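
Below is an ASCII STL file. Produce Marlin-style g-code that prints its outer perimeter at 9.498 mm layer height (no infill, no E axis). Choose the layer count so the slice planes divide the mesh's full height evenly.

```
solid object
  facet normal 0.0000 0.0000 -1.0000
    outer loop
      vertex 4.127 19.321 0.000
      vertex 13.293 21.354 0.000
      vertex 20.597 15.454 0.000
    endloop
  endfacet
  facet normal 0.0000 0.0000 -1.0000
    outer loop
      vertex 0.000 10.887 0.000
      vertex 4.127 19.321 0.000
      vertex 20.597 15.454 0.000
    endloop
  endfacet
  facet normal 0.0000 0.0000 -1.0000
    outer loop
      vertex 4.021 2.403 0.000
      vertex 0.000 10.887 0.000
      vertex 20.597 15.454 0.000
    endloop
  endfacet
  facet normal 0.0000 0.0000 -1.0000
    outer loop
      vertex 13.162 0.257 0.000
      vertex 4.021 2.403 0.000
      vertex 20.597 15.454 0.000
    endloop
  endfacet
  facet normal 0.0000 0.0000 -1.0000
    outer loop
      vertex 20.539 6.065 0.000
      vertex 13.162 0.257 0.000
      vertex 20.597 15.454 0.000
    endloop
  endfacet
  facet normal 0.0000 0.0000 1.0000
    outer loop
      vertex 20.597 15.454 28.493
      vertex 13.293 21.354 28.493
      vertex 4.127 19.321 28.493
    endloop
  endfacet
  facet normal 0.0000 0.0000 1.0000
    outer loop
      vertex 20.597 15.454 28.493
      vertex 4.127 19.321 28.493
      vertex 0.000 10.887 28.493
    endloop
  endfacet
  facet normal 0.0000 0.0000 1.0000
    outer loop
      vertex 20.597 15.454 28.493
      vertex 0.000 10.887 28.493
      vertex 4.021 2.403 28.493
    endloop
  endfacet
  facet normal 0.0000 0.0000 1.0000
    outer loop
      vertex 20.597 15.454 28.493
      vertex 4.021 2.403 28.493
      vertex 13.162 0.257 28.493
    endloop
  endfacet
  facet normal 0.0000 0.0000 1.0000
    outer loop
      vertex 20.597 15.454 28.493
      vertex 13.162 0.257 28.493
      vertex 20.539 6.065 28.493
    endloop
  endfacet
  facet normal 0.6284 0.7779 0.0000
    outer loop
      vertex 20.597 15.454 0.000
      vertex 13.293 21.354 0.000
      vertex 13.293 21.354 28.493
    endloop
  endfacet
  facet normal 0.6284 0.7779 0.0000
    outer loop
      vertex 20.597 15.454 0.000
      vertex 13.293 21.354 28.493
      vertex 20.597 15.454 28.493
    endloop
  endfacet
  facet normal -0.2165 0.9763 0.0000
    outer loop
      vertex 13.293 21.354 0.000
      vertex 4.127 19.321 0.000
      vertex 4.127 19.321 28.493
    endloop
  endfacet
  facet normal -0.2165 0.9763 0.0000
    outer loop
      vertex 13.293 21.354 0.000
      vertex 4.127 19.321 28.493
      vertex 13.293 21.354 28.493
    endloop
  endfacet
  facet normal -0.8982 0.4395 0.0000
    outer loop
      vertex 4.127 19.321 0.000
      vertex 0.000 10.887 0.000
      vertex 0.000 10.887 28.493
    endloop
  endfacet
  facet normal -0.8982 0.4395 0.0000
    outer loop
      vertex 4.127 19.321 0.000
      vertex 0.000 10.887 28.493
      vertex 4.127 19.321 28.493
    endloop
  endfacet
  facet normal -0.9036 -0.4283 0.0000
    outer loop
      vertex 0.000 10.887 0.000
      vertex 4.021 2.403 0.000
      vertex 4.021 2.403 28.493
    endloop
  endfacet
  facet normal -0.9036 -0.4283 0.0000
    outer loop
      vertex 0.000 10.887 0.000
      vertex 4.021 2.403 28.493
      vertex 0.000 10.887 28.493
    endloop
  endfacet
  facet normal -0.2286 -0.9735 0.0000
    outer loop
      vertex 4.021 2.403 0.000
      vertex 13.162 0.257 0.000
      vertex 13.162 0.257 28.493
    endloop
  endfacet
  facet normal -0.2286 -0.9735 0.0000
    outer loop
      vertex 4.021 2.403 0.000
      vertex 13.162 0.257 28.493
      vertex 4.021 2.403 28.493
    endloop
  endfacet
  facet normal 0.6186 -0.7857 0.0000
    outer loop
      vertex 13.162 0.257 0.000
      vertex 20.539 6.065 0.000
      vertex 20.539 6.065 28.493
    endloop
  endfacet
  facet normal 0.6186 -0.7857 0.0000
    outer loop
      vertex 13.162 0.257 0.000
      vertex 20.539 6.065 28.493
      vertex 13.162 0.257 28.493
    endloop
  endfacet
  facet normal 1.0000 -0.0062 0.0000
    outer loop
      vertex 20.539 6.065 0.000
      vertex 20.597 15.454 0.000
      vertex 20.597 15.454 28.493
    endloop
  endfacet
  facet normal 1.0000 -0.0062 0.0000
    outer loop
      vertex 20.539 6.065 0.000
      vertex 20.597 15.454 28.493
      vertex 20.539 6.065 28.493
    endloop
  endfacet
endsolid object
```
; perimeter-only toolpath
G21 ; units = mm
G90 ; absolute positioning
G28 ; home
; layer 1
G0 Z9.498
G0 X20.597 Y15.454
G1 X13.293 Y21.354
G1 X4.127 Y19.321
G1 X0.000 Y10.887
G1 X4.021 Y2.403
G1 X13.162 Y0.257
G1 X20.539 Y6.065
G1 X20.597 Y15.454
; layer 2
G0 Z18.995
G0 X20.597 Y15.454
G1 X13.293 Y21.354
G1 X4.127 Y19.321
G1 X0.000 Y10.887
G1 X4.021 Y2.403
G1 X13.162 Y0.257
G1 X20.539 Y6.065
G1 X20.597 Y15.454
; layer 3
G0 Z28.493
G0 X20.597 Y15.454
G1 X13.293 Y21.354
G1 X4.127 Y19.321
G1 X0.000 Y10.887
G1 X4.021 Y2.403
G1 X13.162 Y0.257
G1 X20.539 Y6.065
G1 X20.597 Y15.454
M2 ; end

The solid is a regular 7-sided prism (a cylinder approximated with 7 flat sides), circumscribed radius ≈ 10.8 mm, height ≈ 28.5 mm. Slicing at Δz = 9.498 mm — 3 equal slices spanning the solid's height, so layer i sits at z = i·h/3 — gives 3 non-empty perimeters. Each is a 7-segment closed polygon; G0 lifts to the layer z and rapids to the start vertex, then G1 traces the edges.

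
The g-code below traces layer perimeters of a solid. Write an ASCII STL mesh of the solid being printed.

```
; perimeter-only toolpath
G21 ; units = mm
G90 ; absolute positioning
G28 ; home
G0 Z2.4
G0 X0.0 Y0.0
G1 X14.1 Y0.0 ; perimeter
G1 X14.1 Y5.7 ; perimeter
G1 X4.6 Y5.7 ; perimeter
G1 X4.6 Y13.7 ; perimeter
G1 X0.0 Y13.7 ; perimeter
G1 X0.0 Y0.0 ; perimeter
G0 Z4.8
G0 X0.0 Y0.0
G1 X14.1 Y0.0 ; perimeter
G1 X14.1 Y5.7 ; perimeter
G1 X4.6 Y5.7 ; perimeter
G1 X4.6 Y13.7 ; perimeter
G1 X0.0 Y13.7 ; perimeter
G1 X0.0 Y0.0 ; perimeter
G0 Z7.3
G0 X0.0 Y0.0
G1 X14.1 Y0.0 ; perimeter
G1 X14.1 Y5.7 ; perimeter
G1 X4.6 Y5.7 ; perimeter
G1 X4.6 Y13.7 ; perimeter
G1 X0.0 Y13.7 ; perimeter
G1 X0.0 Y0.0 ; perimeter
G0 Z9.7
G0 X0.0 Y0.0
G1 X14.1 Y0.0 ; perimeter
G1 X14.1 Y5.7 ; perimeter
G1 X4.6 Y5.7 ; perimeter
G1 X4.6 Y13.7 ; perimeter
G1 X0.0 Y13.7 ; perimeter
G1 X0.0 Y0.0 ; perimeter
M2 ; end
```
solid part
  facet normal 0.0000 0.0000 -1.0000
    outer loop
      vertex 14.1 5.7 0.0
      vertex 14.1 0.0 0.0
      vertex 0.0 0.0 0.0
    endloop
  endfacet
  facet normal 0.0000 0.0000 -1.0000
    outer loop
      vertex 4.6 5.7 0.0
      vertex 14.1 5.7 0.0
      vertex 0.0 0.0 0.0
    endloop
  endfacet
  facet normal 0.0000 0.0000 -1.0000
    outer loop
      vertex 4.6 13.7 0.0
      vertex 4.6 5.7 0.0
      vertex 0.0 0.0 0.0
    endloop
  endfacet
  facet normal 0.0000 0.0000 -1.0000
    outer loop
      vertex 0.0 13.7 0.0
      vertex 4.6 13.7 0.0
      vertex 0.0 0.0 0.0
    endloop
  endfacet
  facet normal 0.0000 0.0000 1.0000
    outer loop
      vertex 0.0 0.0 9.7
      vertex 14.1 0.0 9.7
      vertex 14.1 5.7 9.7
    endloop
  endfacet
  facet normal 0.0000 0.0000 1.0000
    outer loop
      vertex 0.0 0.0 9.7
      vertex 14.1 5.7 9.7
      vertex 4.6 5.7 9.7
    endloop
  endfacet
  facet normal 0.0000 0.0000 1.0000
    outer loop
      vertex 0.0 0.0 9.7
      vertex 4.6 5.7 9.7
      vertex 4.6 13.7 9.7
    endloop
  endfacet
  facet normal 0.0000 0.0000 1.0000
    outer loop
      vertex 0.0 0.0 9.7
      vertex 4.6 13.7 9.7
      vertex 0.0 13.7 9.7
    endloop
  endfacet
  facet normal 0.0000 -1.0000 0.0000
    outer loop
      vertex 0.0 0.0 0.0
      vertex 14.1 0.0 0.0
      vertex 14.1 0.0 9.7
    endloop
  endfacet
  facet normal 0.0000 -1.0000 0.0000
    outer loop
      vertex 0.0 0.0 0.0
      vertex 14.1 0.0 9.7
      vertex 0.0 0.0 9.7
    endloop
  endfacet
  facet normal 1.0000 0.0000 0.0000
    outer loop
      vertex 14.1 0.0 0.0
      vertex 14.1 5.7 0.0
      vertex 14.1 5.7 9.7
    endloop
  endfacet
  facet normal 1.0000 0.0000 0.0000
    outer loop
      vertex 14.1 0.0 0.0
      vertex 14.1 5.7 9.7
      vertex 14.1 0.0 9.7
    endloop
  endfacet
  facet normal 0.0000 1.0000 0.0000
    outer loop
      vertex 14.1 5.7 0.0
      vertex 4.6 5.7 0.0
      vertex 4.6 5.7 9.7
    endloop
  endfacet
  facet normal 0.0000 1.0000 0.0000
    outer loop
      vertex 14.1 5.7 0.0
      vertex 4.6 5.7 9.7
      vertex 14.1 5.7 9.7
    endloop
  endfacet
  facet normal 1.0000 0.0000 0.0000
    outer loop
      vertex 4.6 5.7 0.0
      vertex 4.6 13.7 0.0
      vertex 4.6 13.7 9.7
    endloop
  endfacet
  facet normal 1.0000 0.0000 0.0000
    outer loop
      vertex 4.6 5.7 0.0
      vertex 4.6 13.7 9.7
      vertex 4.6 5.7 9.7
    endloop
  endfacet
  facet normal 0.0000 1.0000 0.0000
    outer loop
      vertex 4.6 13.7 0.0
      vertex 0.0 13.7 0.0
      vertex 0.0 13.7 9.7
    endloop
  endfacet
  facet normal 0.0000 1.0000 0.0000
    outer loop
      vertex 4.6 13.7 0.0
      vertex 0.0 13.7 9.7
      vertex 4.6 13.7 9.7
    endloop
  endfacet
  facet normal -1.0000 0.0000 0.0000
    outer loop
      vertex 0.0 13.7 0.0
      vertex 0.0 0.0 0.0
      vertex 0.0 0.0 9.7
    endloop
  endfacet
  facet normal -1.0000 0.0000 0.0000
    outer loop
      vertex 0.0 13.7 0.0
      vertex 0.0 0.0 9.7
      vertex 0.0 13.7 9.7
    endloop
  endfacet
endsolid part

The G0 Z moves step by Δz≈2.4 mm. Every layer's G1 loop is the same polygon, so the solid is a straight extrusion of it from z=0 to z≈9.7. Closing with flat bottom and top caps and triangulating gives 20 facets — an L-shaped prism: outer 14.1 × 13.7 mm, arm thicknesses ≈ 5.7 mm (horizontal) and 4.6 mm (vertical), extruded 9.7 mm in z.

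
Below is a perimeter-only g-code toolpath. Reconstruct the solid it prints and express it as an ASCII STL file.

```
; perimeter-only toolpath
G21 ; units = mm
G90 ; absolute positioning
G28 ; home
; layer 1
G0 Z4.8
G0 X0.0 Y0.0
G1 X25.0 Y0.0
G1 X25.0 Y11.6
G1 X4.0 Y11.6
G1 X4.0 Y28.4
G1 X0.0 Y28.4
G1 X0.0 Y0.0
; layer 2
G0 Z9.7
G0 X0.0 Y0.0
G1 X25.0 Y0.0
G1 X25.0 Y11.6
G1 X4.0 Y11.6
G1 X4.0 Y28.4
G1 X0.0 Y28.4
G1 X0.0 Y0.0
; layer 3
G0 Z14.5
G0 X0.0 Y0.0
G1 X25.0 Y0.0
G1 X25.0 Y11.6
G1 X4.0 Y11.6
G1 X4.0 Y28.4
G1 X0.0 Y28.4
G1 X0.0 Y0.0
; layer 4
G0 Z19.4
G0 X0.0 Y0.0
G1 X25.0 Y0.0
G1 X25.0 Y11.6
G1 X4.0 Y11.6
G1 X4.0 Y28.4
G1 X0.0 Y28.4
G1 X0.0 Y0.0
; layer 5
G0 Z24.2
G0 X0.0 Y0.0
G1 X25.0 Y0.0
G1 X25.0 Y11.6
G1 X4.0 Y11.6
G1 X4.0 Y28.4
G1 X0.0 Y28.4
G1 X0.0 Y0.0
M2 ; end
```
solid part
  facet normal 0.0000 0.0000 -1.0000
    outer loop
      vertex 25.0 11.6 0.0
      vertex 25.0 0.0 0.0
      vertex 0.0 0.0 0.0
    endloop
  endfacet
  facet normal 0.0000 0.0000 -1.0000
    outer loop
      vertex 4.0 11.6 0.0
      vertex 25.0 11.6 0.0
      vertex 0.0 0.0 0.0
    endloop
  endfacet
  facet normal 0.0000 0.0000 -1.0000
    outer loop
      vertex 4.0 28.4 0.0
      vertex 4.0 11.6 0.0
      vertex 0.0 0.0 0.0
    endloop
  endfacet
  facet normal 0.0000 0.0000 -1.0000
    outer loop
      vertex 0.0 28.4 0.0
      vertex 4.0 28.4 0.0
      vertex 0.0 0.0 0.0
    endloop
  endfacet
  facet normal 0.0000 0.0000 1.0000
    outer loop
      vertex 0.0 0.0 24.2
      vertex 25.0 0.0 24.2
      vertex 25.0 11.6 24.2
    endloop
  endfacet
  facet normal 0.0000 0.0000 1.0000
    outer loop
      vertex 0.0 0.0 24.2
      vertex 25.0 11.6 24.2
      vertex 4.0 11.6 24.2
    endloop
  endfacet
  facet normal 0.0000 0.0000 1.0000
    outer loop
      vertex 0.0 0.0 24.2
      vertex 4.0 11.6 24.2
      vertex 4.0 28.4 24.2
    endloop
  endfacet
  facet normal 0.0000 0.0000 1.0000
    outer loop
      vertex 0.0 0.0 24.2
      vertex 4.0 28.4 24.2
      vertex 0.0 28.4 24.2
    endloop
  endfacet
  facet normal 0.0000 -1.0000 0.0000
    outer loop
      vertex 0.0 0.0 0.0
      vertex 25.0 0.0 0.0
      vertex 25.0 0.0 24.2
    endloop
  endfacet
  facet normal 0.0000 -1.0000 0.0000
    outer loop
      vertex 0.0 0.0 0.0
      vertex 25.0 0.0 24.2
      vertex 0.0 0.0 24.2
    endloop
  endfacet
  facet normal 1.0000 0.0000 0.0000
    outer loop
      vertex 25.0 0.0 0.0
      vertex 25.0 11.6 0.0
      vertex 25.0 11.6 24.2
    endloop
  endfacet
  facet normal 1.0000 0.0000 0.0000
    outer loop
      vertex 25.0 0.0 0.0
      vertex 25.0 11.6 24.2
      vertex 25.0 0.0 24.2
    endloop
  endfacet
  facet normal 0.0000 1.0000 0.0000
    outer loop
      vertex 25.0 11.6 0.0
      vertex 4.0 11.6 0.0
      vertex 4.0 11.6 24.2
    endloop
  endfacet
  facet normal 0.0000 1.0000 0.0000
    outer loop
      vertex 25.0 11.6 0.0
      vertex 4.0 11.6 24.2
      vertex 25.0 11.6 24.2
    endloop
  endfacet
  facet normal 1.0000 0.0000 0.0000
    outer loop
      vertex 4.0 11.6 0.0
      vertex 4.0 28.4 0.0
      vertex 4.0 28.4 24.2
    endloop
  endfacet
  facet normal 1.0000 0.0000 0.0000
    outer loop
      vertex 4.0 11.6 0.0
      vertex 4.0 28.4 24.2
      vertex 4.0 11.6 24.2
    endloop
  endfacet
  facet normal 0.0000 1.0000 0.0000
    outer loop
      vertex 4.0 28.4 0.0
      vertex 0.0 28.4 0.0
      vertex 0.0 28.4 24.2
    endloop
  endfacet
  facet normal 0.0000 1.0000 0.0000
    outer loop
      vertex 4.0 28.4 0.0
      vertex 0.0 28.4 24.2
      vertex 4.0 28.4 24.2
    endloop
  endfacet
  facet normal -1.0000 0.0000 0.0000
    outer loop
      vertex 0.0 28.4 0.0
      vertex 0.0 0.0 0.0
      vertex 0.0 0.0 24.2
    endloop
  endfacet
  facet normal -1.0000 0.0000 0.0000
    outer loop
      vertex 0.0 28.4 0.0
      vertex 0.0 0.0 24.2
      vertex 0.0 28.4 24.2
    endloop
  endfacet
endsolid part

The G0 Z moves step by Δz≈4.8 mm. Every layer's G1 loop is the same polygon, so the solid is a straight extrusion of it from z=0 to z≈24.2. Closing with flat bottom and top caps and triangulating gives 20 facets — an L-shaped prism: outer 25 × 28.4 mm, arm thicknesses ≈ 11.6 mm (horizontal) and 4 mm (vertical), extruded 24.2 mm in z.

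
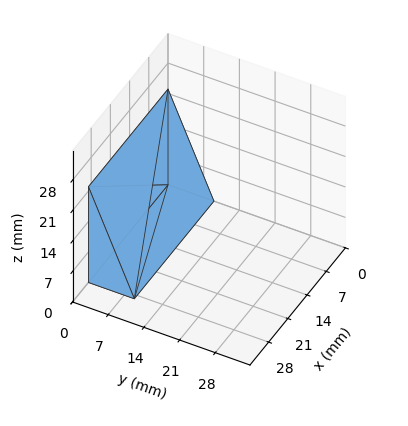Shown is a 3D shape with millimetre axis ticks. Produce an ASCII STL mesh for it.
Reading the render: the shape is a wedge (ramp): 29 × 9 mm base, rising to 22 mm along the y=0 edge and sloping linearly to z=0 at y=9 (dimensions read to the nearest mm from the axis ticks). For the STL, each face is triangulated and given an outward normal.

solid part
  facet normal 0.0000 0.0000 -1.0000
    outer loop
      vertex 29.0 9.0 0.0
      vertex 29.0 0.0 0.0
      vertex 0.0 0.0 0.0
    endloop
  endfacet
  facet normal 0.0000 0.0000 -1.0000
    outer loop
      vertex 0.0 9.0 0.0
      vertex 29.0 9.0 0.0
      vertex 0.0 0.0 0.0
    endloop
  endfacet
  facet normal 0.0000 -1.0000 0.0000
    outer loop
      vertex 0.0 0.0 0.0
      vertex 29.0 0.0 0.0
      vertex 29.0 0.0 22.0
    endloop
  endfacet
  facet normal 0.0000 -1.0000 0.0000
    outer loop
      vertex 0.0 0.0 0.0
      vertex 29.0 0.0 22.0
      vertex 0.0 0.0 22.0
    endloop
  endfacet
  facet normal 0.0000 0.9255 0.3786
    outer loop
      vertex 0.0 0.0 22.0
      vertex 29.0 0.0 22.0
      vertex 29.0 9.0 0.0
    endloop
  endfacet
  facet normal 0.0000 0.9255 0.3786
    outer loop
      vertex 0.0 0.0 22.0
      vertex 29.0 9.0 0.0
      vertex 0.0 9.0 0.0
    endloop
  endfacet
  facet normal -1.0000 0.0000 0.0000
    outer loop
      vertex 0.0 0.0 22.0
      vertex 0.0 9.0 0.0
      vertex 0.0 0.0 0.0
    endloop
  endfacet
  facet normal 1.0000 0.0000 0.0000
    outer loop
      vertex 29.0 0.0 0.0
      vertex 29.0 9.0 0.0
      vertex 29.0 0.0 22.0
    endloop
  endfacet
endsolid part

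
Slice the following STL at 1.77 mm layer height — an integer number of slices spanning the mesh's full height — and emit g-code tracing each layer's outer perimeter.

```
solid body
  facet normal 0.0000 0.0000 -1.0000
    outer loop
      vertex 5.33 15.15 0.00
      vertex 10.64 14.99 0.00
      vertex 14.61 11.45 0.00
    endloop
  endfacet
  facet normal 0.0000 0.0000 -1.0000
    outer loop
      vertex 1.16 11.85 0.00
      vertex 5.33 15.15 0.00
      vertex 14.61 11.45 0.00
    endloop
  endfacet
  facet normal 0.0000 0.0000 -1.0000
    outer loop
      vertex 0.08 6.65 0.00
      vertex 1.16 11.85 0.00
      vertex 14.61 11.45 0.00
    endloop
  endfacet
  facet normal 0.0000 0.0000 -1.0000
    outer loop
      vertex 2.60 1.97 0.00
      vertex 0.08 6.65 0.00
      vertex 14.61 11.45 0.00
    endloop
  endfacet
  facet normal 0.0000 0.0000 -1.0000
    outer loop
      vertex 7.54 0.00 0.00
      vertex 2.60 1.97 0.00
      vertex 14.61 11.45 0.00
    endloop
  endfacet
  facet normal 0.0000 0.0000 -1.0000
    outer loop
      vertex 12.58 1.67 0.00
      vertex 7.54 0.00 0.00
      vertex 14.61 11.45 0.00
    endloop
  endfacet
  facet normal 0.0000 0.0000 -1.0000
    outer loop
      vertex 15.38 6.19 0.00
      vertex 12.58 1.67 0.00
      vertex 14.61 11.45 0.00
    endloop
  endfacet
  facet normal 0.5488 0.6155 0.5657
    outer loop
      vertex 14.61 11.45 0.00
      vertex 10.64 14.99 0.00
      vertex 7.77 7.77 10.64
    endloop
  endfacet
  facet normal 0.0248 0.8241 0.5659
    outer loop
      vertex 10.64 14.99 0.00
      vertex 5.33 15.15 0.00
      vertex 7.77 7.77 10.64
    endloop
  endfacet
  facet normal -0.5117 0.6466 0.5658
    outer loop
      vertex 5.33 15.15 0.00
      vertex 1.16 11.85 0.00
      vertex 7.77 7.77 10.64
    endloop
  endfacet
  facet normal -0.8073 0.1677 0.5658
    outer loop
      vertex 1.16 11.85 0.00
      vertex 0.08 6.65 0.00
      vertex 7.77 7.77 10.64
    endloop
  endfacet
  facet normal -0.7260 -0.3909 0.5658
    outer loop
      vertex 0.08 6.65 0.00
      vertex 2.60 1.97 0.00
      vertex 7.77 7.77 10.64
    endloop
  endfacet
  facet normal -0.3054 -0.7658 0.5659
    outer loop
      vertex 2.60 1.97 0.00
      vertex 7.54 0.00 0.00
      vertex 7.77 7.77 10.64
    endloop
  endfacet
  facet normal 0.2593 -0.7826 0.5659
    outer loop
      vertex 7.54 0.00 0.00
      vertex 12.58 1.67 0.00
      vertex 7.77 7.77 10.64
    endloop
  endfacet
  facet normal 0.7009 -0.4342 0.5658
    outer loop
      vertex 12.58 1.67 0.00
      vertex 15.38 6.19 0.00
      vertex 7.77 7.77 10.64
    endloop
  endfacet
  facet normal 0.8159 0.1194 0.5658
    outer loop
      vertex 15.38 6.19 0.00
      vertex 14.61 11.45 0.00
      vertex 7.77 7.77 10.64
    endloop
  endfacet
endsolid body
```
; perimeter-only toolpath
G21 ; units = mm
G90 ; absolute positioning
G28 ; home
; layer 1
G0 Z1.77
G0 X13.47 Y10.84
G1 X10.16 Y13.79
G1 X5.74 Y13.92
G1 X2.26 Y11.17
G1 X1.36 Y6.84
G1 X3.46 Y2.94
G1 X7.58 Y1.29
G1 X11.78 Y2.69
G1 X14.11 Y6.45
G1 X13.47 Y10.84
; layer 2
G0 Z3.55
G0 X12.33 Y10.22
G1 X9.68 Y12.58
G1 X6.14 Y12.69
G1 X3.36 Y10.49
G1 X2.64 Y7.02
G1 X4.32 Y3.90
G1 X7.62 Y2.59
G1 X10.98 Y3.70
G1 X12.84 Y6.72
G1 X12.33 Y10.22
; layer 3
G0 Z5.32
G0 X11.19 Y9.61
G1 X9.21 Y11.38
G1 X6.55 Y11.46
G1 X4.46 Y9.81
G1 X3.92 Y7.21
G1 X5.18 Y4.87
G1 X7.65 Y3.88
G1 X10.18 Y4.72
G1 X11.57 Y6.98
G1 X11.19 Y9.61
; layer 4
G0 Z7.09
G0 X10.05 Y9.00
G1 X8.73 Y10.18
G1 X6.96 Y10.23
G1 X5.57 Y9.13
G1 X5.21 Y7.40
G1 X6.05 Y5.84
G1 X7.69 Y5.18
G1 X9.37 Y5.74
G1 X10.31 Y7.24
G1 X10.05 Y9.00
; layer 5
G0 Z8.87
G0 X8.91 Y8.38
G1 X8.25 Y8.97
G1 X7.36 Y9.00
G1 X6.67 Y8.45
G1 X6.49 Y7.58
G1 X6.91 Y6.80
G1 X7.73 Y6.47
G1 X8.57 Y6.75
G1 X9.04 Y7.51
G1 X8.91 Y8.38
M2 ; end

The solid is a regular 9-sided pyramid, base circumscribed radius ≈ 7.77 mm, apex at z ≈ 10.6 mm. Slicing at Δz = 1.77 mm — 6 equal slices spanning the solid's height, so layer i sits at z = i·h/6 — gives 5 non-empty perimeters. Each is a 9-segment closed polygon; G0 lifts to the layer z and rapids to the start vertex, then G1 traces the edges. The cross-section shrinks linearly with z (the slice at the apex is degenerate and omitted).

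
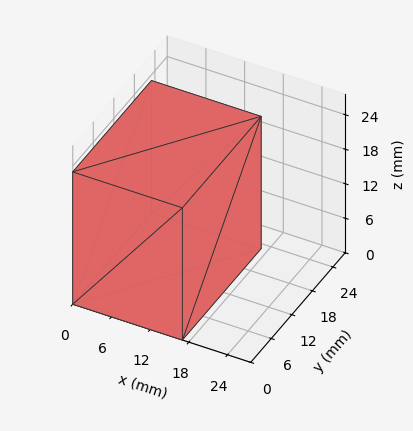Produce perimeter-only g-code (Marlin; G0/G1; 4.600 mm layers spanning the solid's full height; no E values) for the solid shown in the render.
Reading the render: the shape is a rectangular box, roughly 17 × 23 mm footprint and 23 mm tall (dimensions read to the nearest mm from the axis ticks). For the g-code, the solid's height is divided into equal slices at the stated Δz and each level perimeter traced with G1 moves after a G0 lift.

; perimeter-only toolpath
G21 ; units = mm
G90 ; absolute positioning
G28 ; home
; layer 1
G0 Z4.600
G0 X0.000 Y0.000
G1 X17.000 Y0.000
G1 X17.000 Y23.000
G1 X0.000 Y23.000
G1 X0.000 Y0.000
; layer 2
G0 Z9.200
G0 X0.000 Y0.000
G1 X17.000 Y0.000
G1 X17.000 Y23.000
G1 X0.000 Y23.000
G1 X0.000 Y0.000
; layer 3
G0 Z13.800
G0 X0.000 Y0.000
G1 X17.000 Y0.000
G1 X17.000 Y23.000
G1 X0.000 Y23.000
G1 X0.000 Y0.000
; layer 4
G0 Z18.400
G0 X0.000 Y0.000
G1 X17.000 Y0.000
G1 X17.000 Y23.000
G1 X0.000 Y23.000
G1 X0.000 Y0.000
; layer 5
G0 Z23.000
G0 X0.000 Y0.000
G1 X17.000 Y0.000
G1 X17.000 Y23.000
G1 X0.000 Y23.000
G1 X0.000 Y0.000
M2 ; end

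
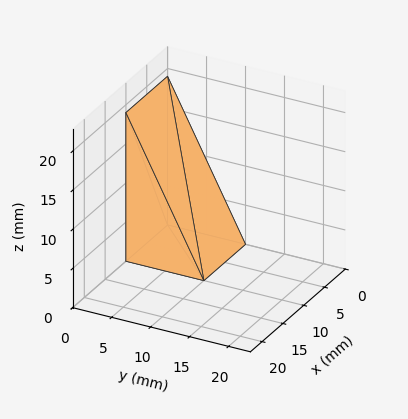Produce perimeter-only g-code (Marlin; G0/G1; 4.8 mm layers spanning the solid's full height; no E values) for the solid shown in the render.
Reading the render: the shape is a wedge (ramp): 10 × 10 mm base, rising to 19 mm along the y=0 edge and sloping linearly to z=0 at y=10 (dimensions read to the nearest mm from the axis ticks). For the g-code, the solid's height is divided into equal slices at the stated Δz and each level perimeter traced with G1 moves after a G0 lift.

; perimeter-only toolpath
G21 ; units = mm
G90 ; absolute positioning
G28 ; home
; layer 1
G0 Z4.8
G0 X0.0 Y0.0
G1 X10.0 Y0.0
G1 X10.0 Y7.5
G1 X0.0 Y7.5
G1 X0.0 Y0.0
; layer 2
G0 Z9.5
G0 X0.0 Y0.0
G1 X10.0 Y0.0
G1 X10.0 Y5.0
G1 X0.0 Y5.0
G1 X0.0 Y0.0
; layer 3
G0 Z14.2
G0 X0.0 Y0.0
G1 X10.0 Y0.0
G1 X10.0 Y2.5
G1 X0.0 Y2.5
G1 X0.0 Y0.0
M2 ; end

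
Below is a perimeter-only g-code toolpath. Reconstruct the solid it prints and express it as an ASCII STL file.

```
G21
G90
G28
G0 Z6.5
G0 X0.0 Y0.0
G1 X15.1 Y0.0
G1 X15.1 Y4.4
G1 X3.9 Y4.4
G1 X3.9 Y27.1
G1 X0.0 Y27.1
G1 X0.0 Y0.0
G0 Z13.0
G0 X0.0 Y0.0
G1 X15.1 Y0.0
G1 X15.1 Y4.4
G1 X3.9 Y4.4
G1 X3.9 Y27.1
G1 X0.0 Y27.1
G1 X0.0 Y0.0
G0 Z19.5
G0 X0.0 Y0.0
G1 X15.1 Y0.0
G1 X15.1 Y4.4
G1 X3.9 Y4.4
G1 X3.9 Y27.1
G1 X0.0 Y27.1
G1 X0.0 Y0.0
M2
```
solid part
  facet normal 0.0000 0.0000 -1.0000
    outer loop
      vertex 15.1 4.4 0.0
      vertex 15.1 0.0 0.0
      vertex 0.0 0.0 0.0
    endloop
  endfacet
  facet normal 0.0000 0.0000 -1.0000
    outer loop
      vertex 3.9 4.4 0.0
      vertex 15.1 4.4 0.0
      vertex 0.0 0.0 0.0
    endloop
  endfacet
  facet normal 0.0000 0.0000 -1.0000
    outer loop
      vertex 3.9 27.1 0.0
      vertex 3.9 4.4 0.0
      vertex 0.0 0.0 0.0
    endloop
  endfacet
  facet normal 0.0000 0.0000 -1.0000
    outer loop
      vertex 0.0 27.1 0.0
      vertex 3.9 27.1 0.0
      vertex 0.0 0.0 0.0
    endloop
  endfacet
  facet normal 0.0000 0.0000 1.0000
    outer loop
      vertex 0.0 0.0 19.5
      vertex 15.1 0.0 19.5
      vertex 15.1 4.4 19.5
    endloop
  endfacet
  facet normal 0.0000 0.0000 1.0000
    outer loop
      vertex 0.0 0.0 19.5
      vertex 15.1 4.4 19.5
      vertex 3.9 4.4 19.5
    endloop
  endfacet
  facet normal 0.0000 0.0000 1.0000
    outer loop
      vertex 0.0 0.0 19.5
      vertex 3.9 4.4 19.5
      vertex 3.9 27.1 19.5
    endloop
  endfacet
  facet normal 0.0000 0.0000 1.0000
    outer loop
      vertex 0.0 0.0 19.5
      vertex 3.9 27.1 19.5
      vertex 0.0 27.1 19.5
    endloop
  endfacet
  facet normal 0.0000 -1.0000 0.0000
    outer loop
      vertex 0.0 0.0 0.0
      vertex 15.1 0.0 0.0
      vertex 15.1 0.0 19.5
    endloop
  endfacet
  facet normal 0.0000 -1.0000 0.0000
    outer loop
      vertex 0.0 0.0 0.0
      vertex 15.1 0.0 19.5
      vertex 0.0 0.0 19.5
    endloop
  endfacet
  facet normal 1.0000 0.0000 0.0000
    outer loop
      vertex 15.1 0.0 0.0
      vertex 15.1 4.4 0.0
      vertex 15.1 4.4 19.5
    endloop
  endfacet
  facet normal 1.0000 0.0000 0.0000
    outer loop
      vertex 15.1 0.0 0.0
      vertex 15.1 4.4 19.5
      vertex 15.1 0.0 19.5
    endloop
  endfacet
  facet normal 0.0000 1.0000 0.0000
    outer loop
      vertex 15.1 4.4 0.0
      vertex 3.9 4.4 0.0
      vertex 3.9 4.4 19.5
    endloop
  endfacet
  facet normal 0.0000 1.0000 0.0000
    outer loop
      vertex 15.1 4.4 0.0
      vertex 3.9 4.4 19.5
      vertex 15.1 4.4 19.5
    endloop
  endfacet
  facet normal 1.0000 0.0000 0.0000
    outer loop
      vertex 3.9 4.4 0.0
      vertex 3.9 27.1 0.0
      vertex 3.9 27.1 19.5
    endloop
  endfacet
  facet normal 1.0000 0.0000 0.0000
    outer loop
      vertex 3.9 4.4 0.0
      vertex 3.9 27.1 19.5
      vertex 3.9 4.4 19.5
    endloop
  endfacet
  facet normal 0.0000 1.0000 0.0000
    outer loop
      vertex 3.9 27.1 0.0
      vertex 0.0 27.1 0.0
      vertex 0.0 27.1 19.5
    endloop
  endfacet
  facet normal 0.0000 1.0000 0.0000
    outer loop
      vertex 3.9 27.1 0.0
      vertex 0.0 27.1 19.5
      vertex 3.9 27.1 19.5
    endloop
  endfacet
  facet normal -1.0000 0.0000 0.0000
    outer loop
      vertex 0.0 27.1 0.0
      vertex 0.0 0.0 0.0
      vertex 0.0 0.0 19.5
    endloop
  endfacet
  facet normal -1.0000 0.0000 0.0000
    outer loop
      vertex 0.0 27.1 0.0
      vertex 0.0 0.0 19.5
      vertex 0.0 27.1 19.5
    endloop
  endfacet
endsolid part

The G0 Z moves step by Δz≈6.5 mm. Every layer's G1 loop is the same polygon, so the solid is a straight extrusion of it from z=0 to z≈19.5. Closing with flat bottom and top caps and triangulating gives 20 facets — an L-shaped prism: outer 15.1 × 27.1 mm, arm thicknesses ≈ 4.4 mm (horizontal) and 3.9 mm (vertical), extruded 19.5 mm in z.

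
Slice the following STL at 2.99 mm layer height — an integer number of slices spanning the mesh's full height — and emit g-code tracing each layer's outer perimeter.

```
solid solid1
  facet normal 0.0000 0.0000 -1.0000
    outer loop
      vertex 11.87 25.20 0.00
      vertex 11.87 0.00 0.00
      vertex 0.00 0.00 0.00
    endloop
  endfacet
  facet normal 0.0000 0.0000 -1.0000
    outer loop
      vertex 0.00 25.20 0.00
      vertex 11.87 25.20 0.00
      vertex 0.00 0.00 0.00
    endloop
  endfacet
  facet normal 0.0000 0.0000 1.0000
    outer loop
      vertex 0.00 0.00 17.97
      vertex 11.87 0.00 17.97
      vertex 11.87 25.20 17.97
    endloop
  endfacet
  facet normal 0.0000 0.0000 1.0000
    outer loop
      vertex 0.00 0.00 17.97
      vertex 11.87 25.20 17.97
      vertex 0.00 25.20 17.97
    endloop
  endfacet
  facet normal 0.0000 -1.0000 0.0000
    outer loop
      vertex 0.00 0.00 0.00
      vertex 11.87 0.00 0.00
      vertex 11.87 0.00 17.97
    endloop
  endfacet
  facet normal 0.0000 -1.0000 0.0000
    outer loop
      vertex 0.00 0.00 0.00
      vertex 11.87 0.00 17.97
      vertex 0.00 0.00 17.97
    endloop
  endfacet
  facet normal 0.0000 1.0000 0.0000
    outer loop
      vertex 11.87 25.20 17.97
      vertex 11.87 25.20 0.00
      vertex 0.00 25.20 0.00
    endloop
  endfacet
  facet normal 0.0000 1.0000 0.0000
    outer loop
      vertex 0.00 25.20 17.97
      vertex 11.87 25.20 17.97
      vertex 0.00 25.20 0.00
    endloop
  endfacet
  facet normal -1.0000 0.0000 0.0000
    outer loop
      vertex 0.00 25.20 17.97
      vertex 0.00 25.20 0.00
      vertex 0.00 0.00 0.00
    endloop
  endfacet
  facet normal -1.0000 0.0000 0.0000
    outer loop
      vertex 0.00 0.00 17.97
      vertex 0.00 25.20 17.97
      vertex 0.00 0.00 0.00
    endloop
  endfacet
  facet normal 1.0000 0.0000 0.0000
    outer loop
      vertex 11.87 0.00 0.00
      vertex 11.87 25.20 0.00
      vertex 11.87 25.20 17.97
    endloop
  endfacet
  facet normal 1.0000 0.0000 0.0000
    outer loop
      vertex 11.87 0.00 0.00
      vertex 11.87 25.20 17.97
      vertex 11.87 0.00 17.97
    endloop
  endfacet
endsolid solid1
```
; perimeter-only toolpath
G21 ; units = mm
G90 ; absolute positioning
G28 ; home
; layer 1
G0 Z2.99
G0 X0.00 Y0.00
G1 X11.87 Y0.00
G1 X11.87 Y25.20
G1 X0.00 Y25.20
G1 X0.00 Y0.00
; layer 2
G0 Z5.99
G0 X0.00 Y0.00
G1 X11.87 Y0.00
G1 X11.87 Y25.20
G1 X0.00 Y25.20
G1 X0.00 Y0.00
; layer 3
G0 Z8.98
G0 X0.00 Y0.00
G1 X11.87 Y0.00
G1 X11.87 Y25.20
G1 X0.00 Y25.20
G1 X0.00 Y0.00
; layer 4
G0 Z11.98
G0 X0.00 Y0.00
G1 X11.87 Y0.00
G1 X11.87 Y25.20
G1 X0.00 Y25.20
G1 X0.00 Y0.00
; layer 5
G0 Z14.97
G0 X0.00 Y0.00
G1 X11.87 Y0.00
G1 X11.87 Y25.20
G1 X0.00 Y25.20
G1 X0.00 Y0.00
; layer 6
G0 Z17.97
G0 X0.00 Y0.00
G1 X11.87 Y0.00
G1 X11.87 Y25.20
G1 X0.00 Y25.20
G1 X0.00 Y0.00
M2 ; end

The solid is a rectangular box, roughly 11.9 × 25.2 mm footprint and 18 mm tall. Slicing at Δz = 2.99 mm — 6 equal slices spanning the solid's height, so layer i sits at z = i·h/6 — gives 6 non-empty perimeters. Each is a 4-segment closed polygon; G0 lifts to the layer z and rapids to the start vertex, then G1 traces the edges.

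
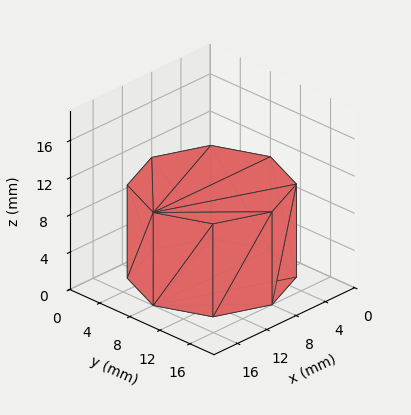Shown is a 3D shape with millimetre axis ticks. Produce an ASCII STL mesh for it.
Reading the render: the shape is a regular 8-sided prism (a cylinder approximated with 8 flat sides), circumscribed radius ≈ 8 mm, height ≈ 10 mm (dimensions read to the nearest mm from the axis ticks). For the STL, each face is triangulated and given an outward normal.

solid part
  facet normal 0.0000 0.0000 -1.0000
    outer loop
      vertex 8.0 16.0 0.0
      vertex 13.7 13.7 0.0
      vertex 16.0 8.0 0.0
    endloop
  endfacet
  facet normal 0.0000 0.0000 -1.0000
    outer loop
      vertex 2.3 13.7 0.0
      vertex 8.0 16.0 0.0
      vertex 16.0 8.0 0.0
    endloop
  endfacet
  facet normal 0.0000 0.0000 -1.0000
    outer loop
      vertex 0.0 8.0 0.0
      vertex 2.3 13.7 0.0
      vertex 16.0 8.0 0.0
    endloop
  endfacet
  facet normal 0.0000 0.0000 -1.0000
    outer loop
      vertex 2.3 2.3 0.0
      vertex 0.0 8.0 0.0
      vertex 16.0 8.0 0.0
    endloop
  endfacet
  facet normal 0.0000 0.0000 -1.0000
    outer loop
      vertex 8.0 0.0 0.0
      vertex 2.3 2.3 0.0
      vertex 16.0 8.0 0.0
    endloop
  endfacet
  facet normal 0.0000 0.0000 -1.0000
    outer loop
      vertex 13.7 2.3 0.0
      vertex 8.0 0.0 0.0
      vertex 16.0 8.0 0.0
    endloop
  endfacet
  facet normal 0.0000 0.0000 1.0000
    outer loop
      vertex 16.0 8.0 10.0
      vertex 13.7 13.7 10.0
      vertex 8.0 16.0 10.0
    endloop
  endfacet
  facet normal 0.0000 0.0000 1.0000
    outer loop
      vertex 16.0 8.0 10.0
      vertex 8.0 16.0 10.0
      vertex 2.3 13.7 10.0
    endloop
  endfacet
  facet normal 0.0000 0.0000 1.0000
    outer loop
      vertex 16.0 8.0 10.0
      vertex 2.3 13.7 10.0
      vertex 0.0 8.0 10.0
    endloop
  endfacet
  facet normal 0.0000 0.0000 1.0000
    outer loop
      vertex 16.0 8.0 10.0
      vertex 0.0 8.0 10.0
      vertex 2.3 2.3 10.0
    endloop
  endfacet
  facet normal 0.0000 0.0000 1.0000
    outer loop
      vertex 16.0 8.0 10.0
      vertex 2.3 2.3 10.0
      vertex 8.0 0.0 10.0
    endloop
  endfacet
  facet normal 0.0000 0.0000 1.0000
    outer loop
      vertex 16.0 8.0 10.0
      vertex 8.0 0.0 10.0
      vertex 13.7 2.3 10.0
    endloop
  endfacet
  facet normal 0.9274 0.3742 0.0000
    outer loop
      vertex 16.0 8.0 0.0
      vertex 13.7 13.7 0.0
      vertex 13.7 13.7 10.0
    endloop
  endfacet
  facet normal 0.9274 0.3742 0.0000
    outer loop
      vertex 16.0 8.0 0.0
      vertex 13.7 13.7 10.0
      vertex 16.0 8.0 10.0
    endloop
  endfacet
  facet normal 0.3742 0.9274 0.0000
    outer loop
      vertex 13.7 13.7 0.0
      vertex 8.0 16.0 0.0
      vertex 8.0 16.0 10.0
    endloop
  endfacet
  facet normal 0.3742 0.9274 0.0000
    outer loop
      vertex 13.7 13.7 0.0
      vertex 8.0 16.0 10.0
      vertex 13.7 13.7 10.0
    endloop
  endfacet
  facet normal -0.3742 0.9274 0.0000
    outer loop
      vertex 8.0 16.0 0.0
      vertex 2.3 13.7 0.0
      vertex 2.3 13.7 10.0
    endloop
  endfacet
  facet normal -0.3742 0.9274 0.0000
    outer loop
      vertex 8.0 16.0 0.0
      vertex 2.3 13.7 10.0
      vertex 8.0 16.0 10.0
    endloop
  endfacet
  facet normal -0.9274 0.3742 0.0000
    outer loop
      vertex 2.3 13.7 0.0
      vertex 0.0 8.0 0.0
      vertex 0.0 8.0 10.0
    endloop
  endfacet
  facet normal -0.9274 0.3742 0.0000
    outer loop
      vertex 2.3 13.7 0.0
      vertex 0.0 8.0 10.0
      vertex 2.3 13.7 10.0
    endloop
  endfacet
  facet normal -0.9274 -0.3742 0.0000
    outer loop
      vertex 0.0 8.0 0.0
      vertex 2.3 2.3 0.0
      vertex 2.3 2.3 10.0
    endloop
  endfacet
  facet normal -0.9274 -0.3742 0.0000
    outer loop
      vertex 0.0 8.0 0.0
      vertex 2.3 2.3 10.0
      vertex 0.0 8.0 10.0
    endloop
  endfacet
  facet normal -0.3742 -0.9274 0.0000
    outer loop
      vertex 2.3 2.3 0.0
      vertex 8.0 0.0 0.0
      vertex 8.0 0.0 10.0
    endloop
  endfacet
  facet normal -0.3742 -0.9274 0.0000
    outer loop
      vertex 2.3 2.3 0.0
      vertex 8.0 0.0 10.0
      vertex 2.3 2.3 10.0
    endloop
  endfacet
  facet normal 0.3742 -0.9274 0.0000
    outer loop
      vertex 8.0 0.0 0.0
      vertex 13.7 2.3 0.0
      vertex 13.7 2.3 10.0
    endloop
  endfacet
  facet normal 0.3742 -0.9274 0.0000
    outer loop
      vertex 8.0 0.0 0.0
      vertex 13.7 2.3 10.0
      vertex 8.0 0.0 10.0
    endloop
  endfacet
  facet normal 0.9274 -0.3742 0.0000
    outer loop
      vertex 13.7 2.3 0.0
      vertex 16.0 8.0 0.0
      vertex 16.0 8.0 10.0
    endloop
  endfacet
  facet normal 0.9274 -0.3742 0.0000
    outer loop
      vertex 13.7 2.3 0.0
      vertex 16.0 8.0 10.0
      vertex 13.7 2.3 10.0
    endloop
  endfacet
endsolid part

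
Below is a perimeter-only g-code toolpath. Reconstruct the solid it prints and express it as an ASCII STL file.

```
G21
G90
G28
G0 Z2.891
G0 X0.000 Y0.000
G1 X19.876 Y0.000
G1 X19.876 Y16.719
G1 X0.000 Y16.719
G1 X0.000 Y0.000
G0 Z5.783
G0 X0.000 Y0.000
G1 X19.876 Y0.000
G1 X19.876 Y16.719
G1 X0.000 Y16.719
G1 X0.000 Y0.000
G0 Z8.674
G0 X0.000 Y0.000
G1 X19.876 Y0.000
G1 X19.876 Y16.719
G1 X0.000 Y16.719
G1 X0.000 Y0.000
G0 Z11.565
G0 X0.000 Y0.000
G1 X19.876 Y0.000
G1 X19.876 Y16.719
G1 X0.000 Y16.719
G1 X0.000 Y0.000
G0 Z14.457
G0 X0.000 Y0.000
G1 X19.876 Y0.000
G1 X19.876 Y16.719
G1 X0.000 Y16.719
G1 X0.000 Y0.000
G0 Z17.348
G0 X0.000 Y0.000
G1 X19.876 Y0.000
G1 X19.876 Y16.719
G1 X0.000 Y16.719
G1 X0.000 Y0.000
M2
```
solid part
  facet normal 0.0000 0.0000 -1.0000
    outer loop
      vertex 19.876 16.719 0.000
      vertex 19.876 0.000 0.000
      vertex 0.000 0.000 0.000
    endloop
  endfacet
  facet normal 0.0000 0.0000 -1.0000
    outer loop
      vertex 0.000 16.719 0.000
      vertex 19.876 16.719 0.000
      vertex 0.000 0.000 0.000
    endloop
  endfacet
  facet normal 0.0000 0.0000 1.0000
    outer loop
      vertex 0.000 0.000 17.348
      vertex 19.876 0.000 17.348
      vertex 19.876 16.719 17.348
    endloop
  endfacet
  facet normal 0.0000 0.0000 1.0000
    outer loop
      vertex 0.000 0.000 17.348
      vertex 19.876 16.719 17.348
      vertex 0.000 16.719 17.348
    endloop
  endfacet
  facet normal 0.0000 -1.0000 0.0000
    outer loop
      vertex 0.000 0.000 0.000
      vertex 19.876 0.000 0.000
      vertex 19.876 0.000 17.348
    endloop
  endfacet
  facet normal 0.0000 -1.0000 0.0000
    outer loop
      vertex 0.000 0.000 0.000
      vertex 19.876 0.000 17.348
      vertex 0.000 0.000 17.348
    endloop
  endfacet
  facet normal 0.0000 1.0000 0.0000
    outer loop
      vertex 19.876 16.719 17.348
      vertex 19.876 16.719 0.000
      vertex 0.000 16.719 0.000
    endloop
  endfacet
  facet normal 0.0000 1.0000 0.0000
    outer loop
      vertex 0.000 16.719 17.348
      vertex 19.876 16.719 17.348
      vertex 0.000 16.719 0.000
    endloop
  endfacet
  facet normal -1.0000 0.0000 0.0000
    outer loop
      vertex 0.000 16.719 17.348
      vertex 0.000 16.719 0.000
      vertex 0.000 0.000 0.000
    endloop
  endfacet
  facet normal -1.0000 0.0000 0.0000
    outer loop
      vertex 0.000 0.000 17.348
      vertex 0.000 16.719 17.348
      vertex 0.000 0.000 0.000
    endloop
  endfacet
  facet normal 1.0000 0.0000 0.0000
    outer loop
      vertex 19.876 0.000 0.000
      vertex 19.876 16.719 0.000
      vertex 19.876 16.719 17.348
    endloop
  endfacet
  facet normal 1.0000 0.0000 0.0000
    outer loop
      vertex 19.876 0.000 0.000
      vertex 19.876 16.719 17.348
      vertex 19.876 0.000 17.348
    endloop
  endfacet
endsolid part

The G0 Z moves step by Δz≈2.891 mm. Every layer's G1 loop is the same polygon, so the solid is a straight extrusion of it from z=0 to z≈17.3. Closing with flat bottom and top caps and triangulating gives 12 facets — a rectangular box, roughly 19.9 × 16.7 mm footprint and 17.3 mm tall.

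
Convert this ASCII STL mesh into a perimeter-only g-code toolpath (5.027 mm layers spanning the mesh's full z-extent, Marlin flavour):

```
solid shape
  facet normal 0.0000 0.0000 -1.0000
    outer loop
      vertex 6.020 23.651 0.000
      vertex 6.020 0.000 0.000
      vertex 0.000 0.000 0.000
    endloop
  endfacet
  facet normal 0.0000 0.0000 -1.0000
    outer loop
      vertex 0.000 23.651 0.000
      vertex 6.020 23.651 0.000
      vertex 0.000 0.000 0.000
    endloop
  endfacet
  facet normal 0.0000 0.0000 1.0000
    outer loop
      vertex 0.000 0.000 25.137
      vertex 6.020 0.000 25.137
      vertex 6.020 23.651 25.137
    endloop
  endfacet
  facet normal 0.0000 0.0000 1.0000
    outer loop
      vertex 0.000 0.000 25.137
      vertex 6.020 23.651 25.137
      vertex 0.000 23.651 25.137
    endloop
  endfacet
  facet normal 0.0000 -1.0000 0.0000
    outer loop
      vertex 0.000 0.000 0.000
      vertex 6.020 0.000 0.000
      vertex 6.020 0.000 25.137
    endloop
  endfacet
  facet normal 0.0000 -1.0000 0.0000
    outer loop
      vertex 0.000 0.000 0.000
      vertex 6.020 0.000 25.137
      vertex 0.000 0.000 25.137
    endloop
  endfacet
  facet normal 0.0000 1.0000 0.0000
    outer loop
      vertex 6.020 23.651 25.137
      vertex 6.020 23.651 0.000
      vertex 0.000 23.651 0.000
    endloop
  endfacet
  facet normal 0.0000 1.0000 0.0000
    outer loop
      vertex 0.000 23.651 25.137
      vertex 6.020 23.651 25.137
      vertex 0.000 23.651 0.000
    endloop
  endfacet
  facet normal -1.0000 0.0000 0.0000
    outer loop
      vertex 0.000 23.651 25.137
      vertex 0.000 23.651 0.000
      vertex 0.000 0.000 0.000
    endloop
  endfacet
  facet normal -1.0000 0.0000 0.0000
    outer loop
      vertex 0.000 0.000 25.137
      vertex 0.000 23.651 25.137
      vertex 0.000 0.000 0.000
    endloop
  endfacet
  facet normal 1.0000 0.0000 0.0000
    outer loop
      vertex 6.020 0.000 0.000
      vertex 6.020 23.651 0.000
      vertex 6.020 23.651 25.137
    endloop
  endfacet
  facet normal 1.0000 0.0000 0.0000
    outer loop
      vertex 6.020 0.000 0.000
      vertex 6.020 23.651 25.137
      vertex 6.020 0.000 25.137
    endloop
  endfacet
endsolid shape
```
; perimeter-only toolpath
G21 ; units = mm
G90 ; absolute positioning
G28 ; home
; layer 1
G0 Z5.027
G0 X0.000 Y0.000
G1 X6.020 Y0.000
G1 X6.020 Y23.651
G1 X0.000 Y23.651
G1 X0.000 Y0.000
; layer 2
G0 Z10.055
G0 X0.000 Y0.000
G1 X6.020 Y0.000
G1 X6.020 Y23.651
G1 X0.000 Y23.651
G1 X0.000 Y0.000
; layer 3
G0 Z15.082
G0 X0.000 Y0.000
G1 X6.020 Y0.000
G1 X6.020 Y23.651
G1 X0.000 Y23.651
G1 X0.000 Y0.000
; layer 4
G0 Z20.110
G0 X0.000 Y0.000
G1 X6.020 Y0.000
G1 X6.020 Y23.651
G1 X0.000 Y23.651
G1 X0.000 Y0.000
; layer 5
G0 Z25.137
G0 X0.000 Y0.000
G1 X6.020 Y0.000
G1 X6.020 Y23.651
G1 X0.000 Y23.651
G1 X0.000 Y0.000
M2 ; end

The solid is a rectangular box, roughly 6.02 × 23.7 mm footprint and 25.1 mm tall. Slicing at Δz = 5.027 mm — 5 equal slices spanning the solid's height, so layer i sits at z = i·h/5 — gives 5 non-empty perimeters. Each is a 4-segment closed polygon; G0 lifts to the layer z and rapids to the start vertex, then G1 traces the edges.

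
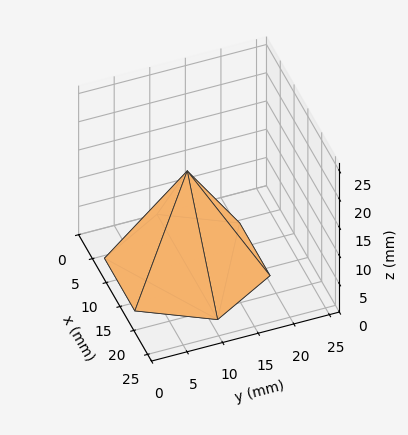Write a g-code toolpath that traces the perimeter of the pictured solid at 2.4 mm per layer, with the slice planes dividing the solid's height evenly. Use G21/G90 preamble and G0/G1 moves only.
Reading the render: the shape is a regular 6-sided pyramid, base circumscribed radius ≈ 11 mm, apex at z ≈ 17 mm (dimensions read to the nearest mm from the axis ticks). For the g-code, the solid's height is divided into equal slices at the stated Δz and each level perimeter traced with G1 moves after a G0 lift.

; perimeter-only toolpath
G21 ; units = mm
G90 ; absolute positioning
G28 ; home
; layer 1
G0 Z2.4
G0 X20.4 Y11.0
G1 X15.7 Y19.1
G1 X6.3 Y19.1
G1 X1.6 Y11.0
G1 X6.3 Y2.9
G1 X15.7 Y2.9
G1 X20.4 Y11.0
; layer 2
G0 Z4.9
G0 X18.9 Y11.0
G1 X14.9 Y17.8
G1 X7.1 Y17.8
G1 X3.1 Y11.0
G1 X7.1 Y4.2
G1 X14.9 Y4.2
G1 X18.9 Y11.0
; layer 3
G0 Z7.3
G0 X17.3 Y11.0
G1 X14.1 Y16.4
G1 X7.9 Y16.4
G1 X4.7 Y11.0
G1 X7.9 Y5.6
G1 X14.1 Y5.6
G1 X17.3 Y11.0
; layer 4
G0 Z9.7
G0 X15.7 Y11.0
G1 X13.4 Y15.1
G1 X8.6 Y15.1
G1 X6.3 Y11.0
G1 X8.6 Y6.9
G1 X13.4 Y6.9
G1 X15.7 Y11.0
; layer 5
G0 Z12.1
G0 X14.1 Y11.0
G1 X12.6 Y13.7
G1 X9.4 Y13.7
G1 X7.9 Y11.0
G1 X9.4 Y8.3
G1 X12.6 Y8.3
G1 X14.1 Y11.0
; layer 6
G0 Z14.6
G0 X12.6 Y11.0
G1 X11.8 Y12.4
G1 X10.2 Y12.4
G1 X9.4 Y11.0
G1 X10.2 Y9.6
G1 X11.8 Y9.6
G1 X12.6 Y11.0
M2 ; end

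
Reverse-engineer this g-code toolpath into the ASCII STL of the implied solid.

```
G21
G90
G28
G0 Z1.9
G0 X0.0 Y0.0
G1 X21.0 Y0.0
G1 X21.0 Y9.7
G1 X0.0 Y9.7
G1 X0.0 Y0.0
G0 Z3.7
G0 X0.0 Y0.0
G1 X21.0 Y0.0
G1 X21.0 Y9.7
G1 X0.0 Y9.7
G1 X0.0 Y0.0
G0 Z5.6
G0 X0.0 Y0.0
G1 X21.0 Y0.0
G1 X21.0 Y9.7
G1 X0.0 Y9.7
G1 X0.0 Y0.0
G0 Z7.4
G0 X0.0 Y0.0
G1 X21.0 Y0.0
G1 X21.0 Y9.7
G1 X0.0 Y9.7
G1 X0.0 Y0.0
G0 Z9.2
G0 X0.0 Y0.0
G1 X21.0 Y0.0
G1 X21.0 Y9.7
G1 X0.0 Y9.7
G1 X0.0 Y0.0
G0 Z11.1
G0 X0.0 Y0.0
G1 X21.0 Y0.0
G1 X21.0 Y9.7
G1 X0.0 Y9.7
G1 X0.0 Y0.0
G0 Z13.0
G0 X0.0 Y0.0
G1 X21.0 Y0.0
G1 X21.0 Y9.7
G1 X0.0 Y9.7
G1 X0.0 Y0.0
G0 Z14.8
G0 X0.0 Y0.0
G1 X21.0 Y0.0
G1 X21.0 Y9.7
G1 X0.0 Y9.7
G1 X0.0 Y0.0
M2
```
solid part
  facet normal 0.0000 0.0000 -1.0000
    outer loop
      vertex 21.0 9.7 0.0
      vertex 21.0 0.0 0.0
      vertex 0.0 0.0 0.0
    endloop
  endfacet
  facet normal 0.0000 0.0000 -1.0000
    outer loop
      vertex 0.0 9.7 0.0
      vertex 21.0 9.7 0.0
      vertex 0.0 0.0 0.0
    endloop
  endfacet
  facet normal 0.0000 0.0000 1.0000
    outer loop
      vertex 0.0 0.0 14.8
      vertex 21.0 0.0 14.8
      vertex 21.0 9.7 14.8
    endloop
  endfacet
  facet normal 0.0000 0.0000 1.0000
    outer loop
      vertex 0.0 0.0 14.8
      vertex 21.0 9.7 14.8
      vertex 0.0 9.7 14.8
    endloop
  endfacet
  facet normal 0.0000 -1.0000 0.0000
    outer loop
      vertex 0.0 0.0 0.0
      vertex 21.0 0.0 0.0
      vertex 21.0 0.0 14.8
    endloop
  endfacet
  facet normal 0.0000 -1.0000 0.0000
    outer loop
      vertex 0.0 0.0 0.0
      vertex 21.0 0.0 14.8
      vertex 0.0 0.0 14.8
    endloop
  endfacet
  facet normal 0.0000 1.0000 0.0000
    outer loop
      vertex 21.0 9.7 14.8
      vertex 21.0 9.7 0.0
      vertex 0.0 9.7 0.0
    endloop
  endfacet
  facet normal 0.0000 1.0000 0.0000
    outer loop
      vertex 0.0 9.7 14.8
      vertex 21.0 9.7 14.8
      vertex 0.0 9.7 0.0
    endloop
  endfacet
  facet normal -1.0000 0.0000 0.0000
    outer loop
      vertex 0.0 9.7 14.8
      vertex 0.0 9.7 0.0
      vertex 0.0 0.0 0.0
    endloop
  endfacet
  facet normal -1.0000 0.0000 0.0000
    outer loop
      vertex 0.0 0.0 14.8
      vertex 0.0 9.7 14.8
      vertex 0.0 0.0 0.0
    endloop
  endfacet
  facet normal 1.0000 0.0000 0.0000
    outer loop
      vertex 21.0 0.0 0.0
      vertex 21.0 9.7 0.0
      vertex 21.0 9.7 14.8
    endloop
  endfacet
  facet normal 1.0000 0.0000 0.0000
    outer loop
      vertex 21.0 0.0 0.0
      vertex 21.0 9.7 14.8
      vertex 21.0 0.0 14.8
    endloop
  endfacet
endsolid part

The G0 Z moves step by Δz≈1.9 mm. Every layer's G1 loop is the same polygon, so the solid is a straight extrusion of it from z=0 to z≈14.8. Closing with flat bottom and top caps and triangulating gives 12 facets — a rectangular box, roughly 21 × 9.7 mm footprint and 14.8 mm tall.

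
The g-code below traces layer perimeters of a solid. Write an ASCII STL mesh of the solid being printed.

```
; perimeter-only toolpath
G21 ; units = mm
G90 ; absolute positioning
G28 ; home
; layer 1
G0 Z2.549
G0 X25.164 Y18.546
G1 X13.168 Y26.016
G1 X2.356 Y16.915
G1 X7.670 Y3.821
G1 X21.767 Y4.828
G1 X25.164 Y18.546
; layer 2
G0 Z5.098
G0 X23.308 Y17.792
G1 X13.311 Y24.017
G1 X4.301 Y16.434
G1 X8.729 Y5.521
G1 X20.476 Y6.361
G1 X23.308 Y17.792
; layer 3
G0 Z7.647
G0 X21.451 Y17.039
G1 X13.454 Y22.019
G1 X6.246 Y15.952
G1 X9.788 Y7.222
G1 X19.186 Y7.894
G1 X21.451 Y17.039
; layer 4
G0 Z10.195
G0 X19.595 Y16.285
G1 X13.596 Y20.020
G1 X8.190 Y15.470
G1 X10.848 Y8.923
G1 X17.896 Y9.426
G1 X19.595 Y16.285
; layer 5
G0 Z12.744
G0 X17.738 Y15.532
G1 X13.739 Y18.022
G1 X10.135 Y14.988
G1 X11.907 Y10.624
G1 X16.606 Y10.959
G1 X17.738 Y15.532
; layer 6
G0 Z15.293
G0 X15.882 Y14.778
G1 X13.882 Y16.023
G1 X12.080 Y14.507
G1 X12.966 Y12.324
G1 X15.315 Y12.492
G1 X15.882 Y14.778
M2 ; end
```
solid part
  facet normal 0.0000 0.0000 -1.0000
    outer loop
      vertex 0.411 17.397 0.000
      vertex 13.025 28.014 0.000
      vertex 27.021 19.299 0.000
    endloop
  endfacet
  facet normal 0.0000 0.0000 -1.0000
    outer loop
      vertex 6.611 2.120 0.000
      vertex 0.411 17.397 0.000
      vertex 27.021 19.299 0.000
    endloop
  endfacet
  facet normal 0.0000 0.0000 -1.0000
    outer loop
      vertex 23.057 3.295 0.000
      vertex 6.611 2.120 0.000
      vertex 27.021 19.299 0.000
    endloop
  endfacet
  facet normal 0.4460 0.7163 0.5366
    outer loop
      vertex 27.021 19.299 0.000
      vertex 13.025 28.014 0.000
      vertex 14.025 14.025 17.842
    endloop
  endfacet
  facet normal -0.5434 0.6456 0.5366
    outer loop
      vertex 13.025 28.014 0.000
      vertex 0.411 17.397 0.000
      vertex 14.025 14.025 17.842
    endloop
  endfacet
  facet normal -0.7819 -0.3173 0.5366
    outer loop
      vertex 0.411 17.397 0.000
      vertex 6.611 2.120 0.000
      vertex 14.025 14.025 17.842
    endloop
  endfacet
  facet normal 0.0601 -0.8417 0.5366
    outer loop
      vertex 6.611 2.120 0.000
      vertex 23.057 3.295 0.000
      vertex 14.025 14.025 17.842
    endloop
  endfacet
  facet normal 0.8191 -0.2029 0.5366
    outer loop
      vertex 23.057 3.295 0.000
      vertex 27.021 19.299 0.000
      vertex 14.025 14.025 17.842
    endloop
  endfacet
endsolid part

The G0 Z moves step by Δz≈2.549 mm. The G1 loops shrink linearly with z, so the solid tapers from its base footprint up to z≈17.8. Closing with a flat bottom cap and the tapered top and triangulating gives 8 facets — a regular 5-sided pyramid, base circumscribed radius ≈ 14 mm, apex at z ≈ 17.8 mm.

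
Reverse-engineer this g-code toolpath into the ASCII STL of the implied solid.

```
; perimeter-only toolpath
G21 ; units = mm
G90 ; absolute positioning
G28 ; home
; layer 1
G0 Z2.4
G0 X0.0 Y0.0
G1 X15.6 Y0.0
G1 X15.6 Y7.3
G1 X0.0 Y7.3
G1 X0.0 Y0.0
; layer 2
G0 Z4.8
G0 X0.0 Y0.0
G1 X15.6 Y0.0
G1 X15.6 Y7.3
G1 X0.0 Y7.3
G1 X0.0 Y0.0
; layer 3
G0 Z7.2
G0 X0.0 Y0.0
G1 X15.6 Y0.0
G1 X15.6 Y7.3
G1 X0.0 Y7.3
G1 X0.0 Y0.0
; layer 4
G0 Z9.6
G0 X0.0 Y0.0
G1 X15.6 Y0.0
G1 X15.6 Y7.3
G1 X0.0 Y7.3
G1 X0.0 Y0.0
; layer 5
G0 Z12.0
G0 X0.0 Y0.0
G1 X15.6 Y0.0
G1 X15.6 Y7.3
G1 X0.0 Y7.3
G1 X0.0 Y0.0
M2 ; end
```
solid part
  facet normal 0.0000 0.0000 -1.0000
    outer loop
      vertex 15.6 7.3 0.0
      vertex 15.6 0.0 0.0
      vertex 0.0 0.0 0.0
    endloop
  endfacet
  facet normal 0.0000 0.0000 -1.0000
    outer loop
      vertex 0.0 7.3 0.0
      vertex 15.6 7.3 0.0
      vertex 0.0 0.0 0.0
    endloop
  endfacet
  facet normal 0.0000 0.0000 1.0000
    outer loop
      vertex 0.0 0.0 12.0
      vertex 15.6 0.0 12.0
      vertex 15.6 7.3 12.0
    endloop
  endfacet
  facet normal 0.0000 0.0000 1.0000
    outer loop
      vertex 0.0 0.0 12.0
      vertex 15.6 7.3 12.0
      vertex 0.0 7.3 12.0
    endloop
  endfacet
  facet normal 0.0000 -1.0000 0.0000
    outer loop
      vertex 0.0 0.0 0.0
      vertex 15.6 0.0 0.0
      vertex 15.6 0.0 12.0
    endloop
  endfacet
  facet normal 0.0000 -1.0000 0.0000
    outer loop
      vertex 0.0 0.0 0.0
      vertex 15.6 0.0 12.0
      vertex 0.0 0.0 12.0
    endloop
  endfacet
  facet normal 0.0000 1.0000 0.0000
    outer loop
      vertex 15.6 7.3 12.0
      vertex 15.6 7.3 0.0
      vertex 0.0 7.3 0.0
    endloop
  endfacet
  facet normal 0.0000 1.0000 0.0000
    outer loop
      vertex 0.0 7.3 12.0
      vertex 15.6 7.3 12.0
      vertex 0.0 7.3 0.0
    endloop
  endfacet
  facet normal -1.0000 0.0000 0.0000
    outer loop
      vertex 0.0 7.3 12.0
      vertex 0.0 7.3 0.0
      vertex 0.0 0.0 0.0
    endloop
  endfacet
  facet normal -1.0000 0.0000 0.0000
    outer loop
      vertex 0.0 0.0 12.0
      vertex 0.0 7.3 12.0
      vertex 0.0 0.0 0.0
    endloop
  endfacet
  facet normal 1.0000 0.0000 0.0000
    outer loop
      vertex 15.6 0.0 0.0
      vertex 15.6 7.3 0.0
      vertex 15.6 7.3 12.0
    endloop
  endfacet
  facet normal 1.0000 0.0000 0.0000
    outer loop
      vertex 15.6 0.0 0.0
      vertex 15.6 7.3 12.0
      vertex 15.6 0.0 12.0
    endloop
  endfacet
endsolid part

The G0 Z moves step by Δz≈2.4 mm. Every layer's G1 loop is the same polygon, so the solid is a straight extrusion of it from z=0 to z≈12. Closing with flat bottom and top caps and triangulating gives 12 facets — a rectangular box, roughly 15.6 × 7.3 mm footprint and 12 mm tall.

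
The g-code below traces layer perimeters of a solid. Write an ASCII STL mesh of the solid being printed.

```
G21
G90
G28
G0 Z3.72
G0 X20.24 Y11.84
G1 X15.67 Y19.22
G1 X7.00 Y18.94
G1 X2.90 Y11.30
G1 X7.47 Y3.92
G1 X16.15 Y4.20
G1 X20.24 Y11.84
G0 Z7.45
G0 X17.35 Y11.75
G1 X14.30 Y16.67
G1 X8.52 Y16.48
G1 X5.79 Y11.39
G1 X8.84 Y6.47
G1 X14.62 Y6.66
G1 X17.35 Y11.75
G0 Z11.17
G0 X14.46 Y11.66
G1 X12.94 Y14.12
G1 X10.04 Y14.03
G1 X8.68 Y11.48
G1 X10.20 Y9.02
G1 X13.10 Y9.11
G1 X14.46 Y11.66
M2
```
solid part
  facet normal 0.0000 0.0000 -1.0000
    outer loop
      vertex 5.47 21.40 0.00
      vertex 17.04 21.77 0.00
      vertex 23.13 11.93 0.00
    endloop
  endfacet
  facet normal 0.0000 0.0000 -1.0000
    outer loop
      vertex 0.01 11.21 0.00
      vertex 5.47 21.40 0.00
      vertex 23.13 11.93 0.00
    endloop
  endfacet
  facet normal 0.0000 0.0000 -1.0000
    outer loop
      vertex 6.10 1.37 0.00
      vertex 0.01 11.21 0.00
      vertex 23.13 11.93 0.00
    endloop
  endfacet
  facet normal 0.0000 0.0000 -1.0000
    outer loop
      vertex 17.67 1.74 0.00
      vertex 6.10 1.37 0.00
      vertex 23.13 11.93 0.00
    endloop
  endfacet
  facet normal 0.7055 0.4366 0.5583
    outer loop
      vertex 23.13 11.93 0.00
      vertex 17.04 21.77 0.00
      vertex 11.57 11.57 14.89
    endloop
  endfacet
  facet normal -0.0265 0.8292 0.5583
    outer loop
      vertex 17.04 21.77 0.00
      vertex 5.47 21.40 0.00
      vertex 11.57 11.57 14.89
    endloop
  endfacet
  facet normal -0.7313 0.3918 0.5583
    outer loop
      vertex 5.47 21.40 0.00
      vertex 0.01 11.21 0.00
      vertex 11.57 11.57 14.89
    endloop
  endfacet
  facet normal -0.7055 -0.4366 0.5583
    outer loop
      vertex 0.01 11.21 0.00
      vertex 6.10 1.37 0.00
      vertex 11.57 11.57 14.89
    endloop
  endfacet
  facet normal 0.0265 -0.8292 0.5583
    outer loop
      vertex 6.10 1.37 0.00
      vertex 17.67 1.74 0.00
      vertex 11.57 11.57 14.89
    endloop
  endfacet
  facet normal 0.7313 -0.3918 0.5583
    outer loop
      vertex 17.67 1.74 0.00
      vertex 23.13 11.93 0.00
      vertex 11.57 11.57 14.89
    endloop
  endfacet
endsolid part

The G0 Z moves step by Δz≈3.72 mm. The G1 loops shrink linearly with z, so the solid tapers from its base footprint up to z≈14.9. Closing with a flat bottom cap and the tapered top and triangulating gives 10 facets — a regular 6-sided pyramid, base circumscribed radius ≈ 11.6 mm, apex at z ≈ 14.9 mm.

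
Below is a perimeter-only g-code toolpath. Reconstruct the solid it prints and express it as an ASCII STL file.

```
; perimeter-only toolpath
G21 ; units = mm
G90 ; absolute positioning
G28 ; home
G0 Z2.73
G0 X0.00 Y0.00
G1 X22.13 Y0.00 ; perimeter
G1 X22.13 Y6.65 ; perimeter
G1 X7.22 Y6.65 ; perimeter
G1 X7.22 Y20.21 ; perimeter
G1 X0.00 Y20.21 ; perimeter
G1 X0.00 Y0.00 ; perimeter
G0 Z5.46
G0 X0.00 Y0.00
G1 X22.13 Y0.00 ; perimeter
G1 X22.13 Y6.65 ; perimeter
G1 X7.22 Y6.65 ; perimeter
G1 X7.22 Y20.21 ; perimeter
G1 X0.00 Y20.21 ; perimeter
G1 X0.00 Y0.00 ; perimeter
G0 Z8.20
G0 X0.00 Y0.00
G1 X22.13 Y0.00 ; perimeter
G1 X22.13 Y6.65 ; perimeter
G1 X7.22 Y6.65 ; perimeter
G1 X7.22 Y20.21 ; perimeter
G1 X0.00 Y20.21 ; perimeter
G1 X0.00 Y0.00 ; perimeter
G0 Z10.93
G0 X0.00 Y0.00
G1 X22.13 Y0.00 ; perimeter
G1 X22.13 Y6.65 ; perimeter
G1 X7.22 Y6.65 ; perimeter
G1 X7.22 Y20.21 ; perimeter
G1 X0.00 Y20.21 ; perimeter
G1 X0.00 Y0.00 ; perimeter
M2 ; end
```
solid part
  facet normal 0.0000 0.0000 -1.0000
    outer loop
      vertex 22.13 6.65 0.00
      vertex 22.13 0.00 0.00
      vertex 0.00 0.00 0.00
    endloop
  endfacet
  facet normal 0.0000 0.0000 -1.0000
    outer loop
      vertex 7.22 6.65 0.00
      vertex 22.13 6.65 0.00
      vertex 0.00 0.00 0.00
    endloop
  endfacet
  facet normal 0.0000 0.0000 -1.0000
    outer loop
      vertex 7.22 20.21 0.00
      vertex 7.22 6.65 0.00
      vertex 0.00 0.00 0.00
    endloop
  endfacet
  facet normal 0.0000 0.0000 -1.0000
    outer loop
      vertex 0.00 20.21 0.00
      vertex 7.22 20.21 0.00
      vertex 0.00 0.00 0.00
    endloop
  endfacet
  facet normal 0.0000 0.0000 1.0000
    outer loop
      vertex 0.00 0.00 10.93
      vertex 22.13 0.00 10.93
      vertex 22.13 6.65 10.93
    endloop
  endfacet
  facet normal 0.0000 0.0000 1.0000
    outer loop
      vertex 0.00 0.00 10.93
      vertex 22.13 6.65 10.93
      vertex 7.22 6.65 10.93
    endloop
  endfacet
  facet normal 0.0000 0.0000 1.0000
    outer loop
      vertex 0.00 0.00 10.93
      vertex 7.22 6.65 10.93
      vertex 7.22 20.21 10.93
    endloop
  endfacet
  facet normal 0.0000 0.0000 1.0000
    outer loop
      vertex 0.00 0.00 10.93
      vertex 7.22 20.21 10.93
      vertex 0.00 20.21 10.93
    endloop
  endfacet
  facet normal 0.0000 -1.0000 0.0000
    outer loop
      vertex 0.00 0.00 0.00
      vertex 22.13 0.00 0.00
      vertex 22.13 0.00 10.93
    endloop
  endfacet
  facet normal 0.0000 -1.0000 0.0000
    outer loop
      vertex 0.00 0.00 0.00
      vertex 22.13 0.00 10.93
      vertex 0.00 0.00 10.93
    endloop
  endfacet
  facet normal 1.0000 0.0000 0.0000
    outer loop
      vertex 22.13 0.00 0.00
      vertex 22.13 6.65 0.00
      vertex 22.13 6.65 10.93
    endloop
  endfacet
  facet normal 1.0000 0.0000 0.0000
    outer loop
      vertex 22.13 0.00 0.00
      vertex 22.13 6.65 10.93
      vertex 22.13 0.00 10.93
    endloop
  endfacet
  facet normal 0.0000 1.0000 0.0000
    outer loop
      vertex 22.13 6.65 0.00
      vertex 7.22 6.65 0.00
      vertex 7.22 6.65 10.93
    endloop
  endfacet
  facet normal 0.0000 1.0000 0.0000
    outer loop
      vertex 22.13 6.65 0.00
      vertex 7.22 6.65 10.93
      vertex 22.13 6.65 10.93
    endloop
  endfacet
  facet normal 1.0000 0.0000 0.0000
    outer loop
      vertex 7.22 6.65 0.00
      vertex 7.22 20.21 0.00
      vertex 7.22 20.21 10.93
    endloop
  endfacet
  facet normal 1.0000 0.0000 0.0000
    outer loop
      vertex 7.22 6.65 0.00
      vertex 7.22 20.21 10.93
      vertex 7.22 6.65 10.93
    endloop
  endfacet
  facet normal 0.0000 1.0000 0.0000
    outer loop
      vertex 7.22 20.21 0.00
      vertex 0.00 20.21 0.00
      vertex 0.00 20.21 10.93
    endloop
  endfacet
  facet normal 0.0000 1.0000 0.0000
    outer loop
      vertex 7.22 20.21 0.00
      vertex 0.00 20.21 10.93
      vertex 7.22 20.21 10.93
    endloop
  endfacet
  facet normal -1.0000 0.0000 0.0000
    outer loop
      vertex 0.00 20.21 0.00
      vertex 0.00 0.00 0.00
      vertex 0.00 0.00 10.93
    endloop
  endfacet
  facet normal -1.0000 0.0000 0.0000
    outer loop
      vertex 0.00 20.21 0.00
      vertex 0.00 0.00 10.93
      vertex 0.00 20.21 10.93
    endloop
  endfacet
endsolid part

The G0 Z moves step by Δz≈2.73 mm. Every layer's G1 loop is the same polygon, so the solid is a straight extrusion of it from z=0 to z≈10.9. Closing with flat bottom and top caps and triangulating gives 20 facets — an L-shaped prism: outer 22.1 × 20.2 mm, arm thicknesses ≈ 6.65 mm (horizontal) and 7.22 mm (vertical), extruded 10.9 mm in z.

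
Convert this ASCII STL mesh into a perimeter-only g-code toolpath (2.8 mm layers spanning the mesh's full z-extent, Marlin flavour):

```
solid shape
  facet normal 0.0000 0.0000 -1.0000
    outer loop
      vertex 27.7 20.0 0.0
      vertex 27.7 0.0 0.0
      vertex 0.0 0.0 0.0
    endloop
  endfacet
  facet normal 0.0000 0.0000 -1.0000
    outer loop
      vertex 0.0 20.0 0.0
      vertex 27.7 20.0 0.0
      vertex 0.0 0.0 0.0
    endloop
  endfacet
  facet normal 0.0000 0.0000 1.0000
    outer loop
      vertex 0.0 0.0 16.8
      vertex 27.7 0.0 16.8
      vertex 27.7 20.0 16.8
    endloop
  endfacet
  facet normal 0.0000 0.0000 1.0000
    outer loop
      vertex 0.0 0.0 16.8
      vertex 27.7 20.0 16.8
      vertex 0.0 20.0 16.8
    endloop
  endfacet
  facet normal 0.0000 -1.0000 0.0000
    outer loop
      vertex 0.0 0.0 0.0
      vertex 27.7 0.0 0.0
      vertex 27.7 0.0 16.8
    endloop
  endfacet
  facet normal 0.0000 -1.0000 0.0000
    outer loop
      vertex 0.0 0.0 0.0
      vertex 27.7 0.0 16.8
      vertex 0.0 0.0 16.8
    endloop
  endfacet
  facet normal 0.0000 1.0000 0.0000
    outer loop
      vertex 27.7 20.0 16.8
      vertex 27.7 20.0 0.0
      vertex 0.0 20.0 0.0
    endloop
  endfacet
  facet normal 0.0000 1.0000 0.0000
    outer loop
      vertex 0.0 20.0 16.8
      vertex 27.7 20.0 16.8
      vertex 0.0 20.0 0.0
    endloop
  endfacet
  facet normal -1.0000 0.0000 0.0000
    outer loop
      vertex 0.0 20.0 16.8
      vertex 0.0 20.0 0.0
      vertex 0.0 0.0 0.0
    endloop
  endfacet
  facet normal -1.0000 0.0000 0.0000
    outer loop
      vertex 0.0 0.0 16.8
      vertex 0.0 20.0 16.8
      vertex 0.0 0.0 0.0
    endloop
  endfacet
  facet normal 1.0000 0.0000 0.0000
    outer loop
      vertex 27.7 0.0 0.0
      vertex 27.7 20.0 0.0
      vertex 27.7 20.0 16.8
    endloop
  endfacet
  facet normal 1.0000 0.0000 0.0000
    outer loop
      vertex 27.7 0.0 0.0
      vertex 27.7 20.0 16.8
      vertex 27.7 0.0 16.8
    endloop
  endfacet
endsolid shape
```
; perimeter-only toolpath
G21 ; units = mm
G90 ; absolute positioning
G28 ; home
; layer 1
G0 Z2.8
G0 X0.0 Y0.0
G1 X27.7 Y0.0
G1 X27.7 Y20.0
G1 X0.0 Y20.0
G1 X0.0 Y0.0
; layer 2
G0 Z5.6
G0 X0.0 Y0.0
G1 X27.7 Y0.0
G1 X27.7 Y20.0
G1 X0.0 Y20.0
G1 X0.0 Y0.0
; layer 3
G0 Z8.4
G0 X0.0 Y0.0
G1 X27.7 Y0.0
G1 X27.7 Y20.0
G1 X0.0 Y20.0
G1 X0.0 Y0.0
; layer 4
G0 Z11.2
G0 X0.0 Y0.0
G1 X27.7 Y0.0
G1 X27.7 Y20.0
G1 X0.0 Y20.0
G1 X0.0 Y0.0
; layer 5
G0 Z14.0
G0 X0.0 Y0.0
G1 X27.7 Y0.0
G1 X27.7 Y20.0
G1 X0.0 Y20.0
G1 X0.0 Y0.0
; layer 6
G0 Z16.8
G0 X0.0 Y0.0
G1 X27.7 Y0.0
G1 X27.7 Y20.0
G1 X0.0 Y20.0
G1 X0.0 Y0.0
M2 ; end

The solid is a rectangular box, roughly 27.7 × 20 mm footprint and 16.8 mm tall. Slicing at Δz = 2.8 mm — 6 equal slices spanning the solid's height, so layer i sits at z = i·h/6 — gives 6 non-empty perimeters. Each is a 4-segment closed polygon; G0 lifts to the layer z and rapids to the start vertex, then G1 traces the edges.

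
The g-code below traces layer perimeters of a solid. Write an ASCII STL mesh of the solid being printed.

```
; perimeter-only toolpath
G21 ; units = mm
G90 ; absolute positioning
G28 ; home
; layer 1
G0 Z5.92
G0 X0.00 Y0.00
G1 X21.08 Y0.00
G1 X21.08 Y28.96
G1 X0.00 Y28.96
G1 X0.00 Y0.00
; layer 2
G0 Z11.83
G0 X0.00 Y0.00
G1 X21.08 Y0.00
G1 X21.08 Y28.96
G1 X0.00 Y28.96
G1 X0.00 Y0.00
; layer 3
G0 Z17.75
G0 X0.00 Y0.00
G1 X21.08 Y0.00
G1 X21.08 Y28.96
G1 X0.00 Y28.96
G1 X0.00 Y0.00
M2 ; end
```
solid part
  facet normal 0.0000 0.0000 -1.0000
    outer loop
      vertex 21.08 28.96 0.00
      vertex 21.08 0.00 0.00
      vertex 0.00 0.00 0.00
    endloop
  endfacet
  facet normal 0.0000 0.0000 -1.0000
    outer loop
      vertex 0.00 28.96 0.00
      vertex 21.08 28.96 0.00
      vertex 0.00 0.00 0.00
    endloop
  endfacet
  facet normal 0.0000 0.0000 1.0000
    outer loop
      vertex 0.00 0.00 17.75
      vertex 21.08 0.00 17.75
      vertex 21.08 28.96 17.75
    endloop
  endfacet
  facet normal 0.0000 0.0000 1.0000
    outer loop
      vertex 0.00 0.00 17.75
      vertex 21.08 28.96 17.75
      vertex 0.00 28.96 17.75
    endloop
  endfacet
  facet normal 0.0000 -1.0000 0.0000
    outer loop
      vertex 0.00 0.00 0.00
      vertex 21.08 0.00 0.00
      vertex 21.08 0.00 17.75
    endloop
  endfacet
  facet normal 0.0000 -1.0000 0.0000
    outer loop
      vertex 0.00 0.00 0.00
      vertex 21.08 0.00 17.75
      vertex 0.00 0.00 17.75
    endloop
  endfacet
  facet normal 0.0000 1.0000 0.0000
    outer loop
      vertex 21.08 28.96 17.75
      vertex 21.08 28.96 0.00
      vertex 0.00 28.96 0.00
    endloop
  endfacet
  facet normal 0.0000 1.0000 0.0000
    outer loop
      vertex 0.00 28.96 17.75
      vertex 21.08 28.96 17.75
      vertex 0.00 28.96 0.00
    endloop
  endfacet
  facet normal -1.0000 0.0000 0.0000
    outer loop
      vertex 0.00 28.96 17.75
      vertex 0.00 28.96 0.00
      vertex 0.00 0.00 0.00
    endloop
  endfacet
  facet normal -1.0000 0.0000 0.0000
    outer loop
      vertex 0.00 0.00 17.75
      vertex 0.00 28.96 17.75
      vertex 0.00 0.00 0.00
    endloop
  endfacet
  facet normal 1.0000 0.0000 0.0000
    outer loop
      vertex 21.08 0.00 0.00
      vertex 21.08 28.96 0.00
      vertex 21.08 28.96 17.75
    endloop
  endfacet
  facet normal 1.0000 0.0000 0.0000
    outer loop
      vertex 21.08 0.00 0.00
      vertex 21.08 28.96 17.75
      vertex 21.08 0.00 17.75
    endloop
  endfacet
endsolid part

The G0 Z moves step by Δz≈5.92 mm. Every layer's G1 loop is the same polygon, so the solid is a straight extrusion of it from z=0 to z≈17.8. Closing with flat bottom and top caps and triangulating gives 12 facets — a rectangular box, roughly 21.1 × 29 mm footprint and 17.8 mm tall.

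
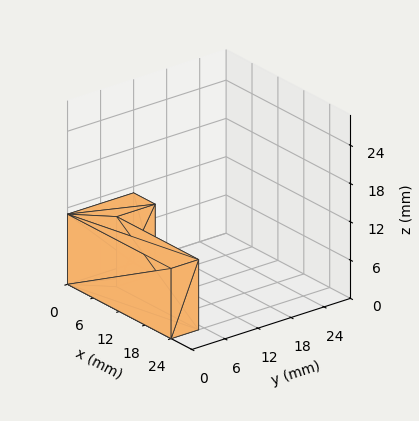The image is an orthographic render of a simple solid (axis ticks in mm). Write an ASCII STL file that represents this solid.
Reading the render: the shape is an L-shaped prism: outer 24 × 12 mm, arm thicknesses ≈ 5 mm (horizontal) and 5 mm (vertical), extruded 11 mm in z (dimensions read to the nearest mm from the axis ticks). For the STL, each face is triangulated and given an outward normal.

solid part
  facet normal 0.0000 0.0000 -1.0000
    outer loop
      vertex 24.00 5.00 0.00
      vertex 24.00 0.00 0.00
      vertex 0.00 0.00 0.00
    endloop
  endfacet
  facet normal 0.0000 0.0000 -1.0000
    outer loop
      vertex 5.00 5.00 0.00
      vertex 24.00 5.00 0.00
      vertex 0.00 0.00 0.00
    endloop
  endfacet
  facet normal 0.0000 0.0000 -1.0000
    outer loop
      vertex 5.00 12.00 0.00
      vertex 5.00 5.00 0.00
      vertex 0.00 0.00 0.00
    endloop
  endfacet
  facet normal 0.0000 0.0000 -1.0000
    outer loop
      vertex 0.00 12.00 0.00
      vertex 5.00 12.00 0.00
      vertex 0.00 0.00 0.00
    endloop
  endfacet
  facet normal 0.0000 0.0000 1.0000
    outer loop
      vertex 0.00 0.00 11.00
      vertex 24.00 0.00 11.00
      vertex 24.00 5.00 11.00
    endloop
  endfacet
  facet normal 0.0000 0.0000 1.0000
    outer loop
      vertex 0.00 0.00 11.00
      vertex 24.00 5.00 11.00
      vertex 5.00 5.00 11.00
    endloop
  endfacet
  facet normal 0.0000 0.0000 1.0000
    outer loop
      vertex 0.00 0.00 11.00
      vertex 5.00 5.00 11.00
      vertex 5.00 12.00 11.00
    endloop
  endfacet
  facet normal 0.0000 0.0000 1.0000
    outer loop
      vertex 0.00 0.00 11.00
      vertex 5.00 12.00 11.00
      vertex 0.00 12.00 11.00
    endloop
  endfacet
  facet normal 0.0000 -1.0000 0.0000
    outer loop
      vertex 0.00 0.00 0.00
      vertex 24.00 0.00 0.00
      vertex 24.00 0.00 11.00
    endloop
  endfacet
  facet normal 0.0000 -1.0000 0.0000
    outer loop
      vertex 0.00 0.00 0.00
      vertex 24.00 0.00 11.00
      vertex 0.00 0.00 11.00
    endloop
  endfacet
  facet normal 1.0000 0.0000 0.0000
    outer loop
      vertex 24.00 0.00 0.00
      vertex 24.00 5.00 0.00
      vertex 24.00 5.00 11.00
    endloop
  endfacet
  facet normal 1.0000 0.0000 0.0000
    outer loop
      vertex 24.00 0.00 0.00
      vertex 24.00 5.00 11.00
      vertex 24.00 0.00 11.00
    endloop
  endfacet
  facet normal 0.0000 1.0000 0.0000
    outer loop
      vertex 24.00 5.00 0.00
      vertex 5.00 5.00 0.00
      vertex 5.00 5.00 11.00
    endloop
  endfacet
  facet normal 0.0000 1.0000 0.0000
    outer loop
      vertex 24.00 5.00 0.00
      vertex 5.00 5.00 11.00
      vertex 24.00 5.00 11.00
    endloop
  endfacet
  facet normal 1.0000 0.0000 0.0000
    outer loop
      vertex 5.00 5.00 0.00
      vertex 5.00 12.00 0.00
      vertex 5.00 12.00 11.00
    endloop
  endfacet
  facet normal 1.0000 0.0000 0.0000
    outer loop
      vertex 5.00 5.00 0.00
      vertex 5.00 12.00 11.00
      vertex 5.00 5.00 11.00
    endloop
  endfacet
  facet normal 0.0000 1.0000 0.0000
    outer loop
      vertex 5.00 12.00 0.00
      vertex 0.00 12.00 0.00
      vertex 0.00 12.00 11.00
    endloop
  endfacet
  facet normal 0.0000 1.0000 0.0000
    outer loop
      vertex 5.00 12.00 0.00
      vertex 0.00 12.00 11.00
      vertex 5.00 12.00 11.00
    endloop
  endfacet
  facet normal -1.0000 0.0000 0.0000
    outer loop
      vertex 0.00 12.00 0.00
      vertex 0.00 0.00 0.00
      vertex 0.00 0.00 11.00
    endloop
  endfacet
  facet normal -1.0000 0.0000 0.0000
    outer loop
      vertex 0.00 12.00 0.00
      vertex 0.00 0.00 11.00
      vertex 0.00 12.00 11.00
    endloop
  endfacet
endsolid part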